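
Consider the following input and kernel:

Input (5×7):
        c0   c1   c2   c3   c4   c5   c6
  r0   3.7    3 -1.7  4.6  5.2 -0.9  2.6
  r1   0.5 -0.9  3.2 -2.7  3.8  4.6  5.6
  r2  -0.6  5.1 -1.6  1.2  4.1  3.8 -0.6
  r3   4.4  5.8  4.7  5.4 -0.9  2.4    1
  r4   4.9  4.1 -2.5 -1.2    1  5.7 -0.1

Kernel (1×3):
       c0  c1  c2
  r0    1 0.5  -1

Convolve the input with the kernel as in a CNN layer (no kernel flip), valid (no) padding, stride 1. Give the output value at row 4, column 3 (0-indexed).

The receptive field on the input at this output position is [-1.2 1 5.7]. Elementwise product with the kernel and sum: -1.2·1 + 1·0.5 + 5.7·-1.

-6.4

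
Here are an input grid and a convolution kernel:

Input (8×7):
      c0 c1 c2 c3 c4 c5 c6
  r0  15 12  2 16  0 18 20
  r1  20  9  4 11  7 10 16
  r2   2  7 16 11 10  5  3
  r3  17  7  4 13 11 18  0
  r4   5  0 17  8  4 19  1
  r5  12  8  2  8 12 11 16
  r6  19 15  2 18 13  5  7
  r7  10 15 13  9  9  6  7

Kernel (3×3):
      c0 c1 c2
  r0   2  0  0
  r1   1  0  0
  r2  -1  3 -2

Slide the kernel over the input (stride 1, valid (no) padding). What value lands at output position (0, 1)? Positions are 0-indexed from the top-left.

The receptive field on the input at this output position is [12 2 16 / 9 4 11 / 7 16 11]. Elementwise product with the kernel and sum: 12·2 + 9·1 + 7·-1 + 16·3 + 11·-2.

52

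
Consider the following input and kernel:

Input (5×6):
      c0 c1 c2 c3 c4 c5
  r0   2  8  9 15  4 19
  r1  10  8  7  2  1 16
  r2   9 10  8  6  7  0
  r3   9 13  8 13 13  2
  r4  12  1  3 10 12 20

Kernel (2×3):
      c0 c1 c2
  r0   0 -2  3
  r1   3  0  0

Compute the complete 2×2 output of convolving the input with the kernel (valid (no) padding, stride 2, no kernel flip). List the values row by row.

41 3
31 33

Output[0,0]: The receptive field on the input at this output position is [2 8 9 / 10 8 7]. Elementwise product with the kernel and sum: 8·-2 + 9·3 + 10·3.
Output[0,1]: The receptive field on the input at this output position is [9 15 4 / 7 2 1]. Elementwise product with the kernel and sum: 15·-2 + 4·3 + 7·3.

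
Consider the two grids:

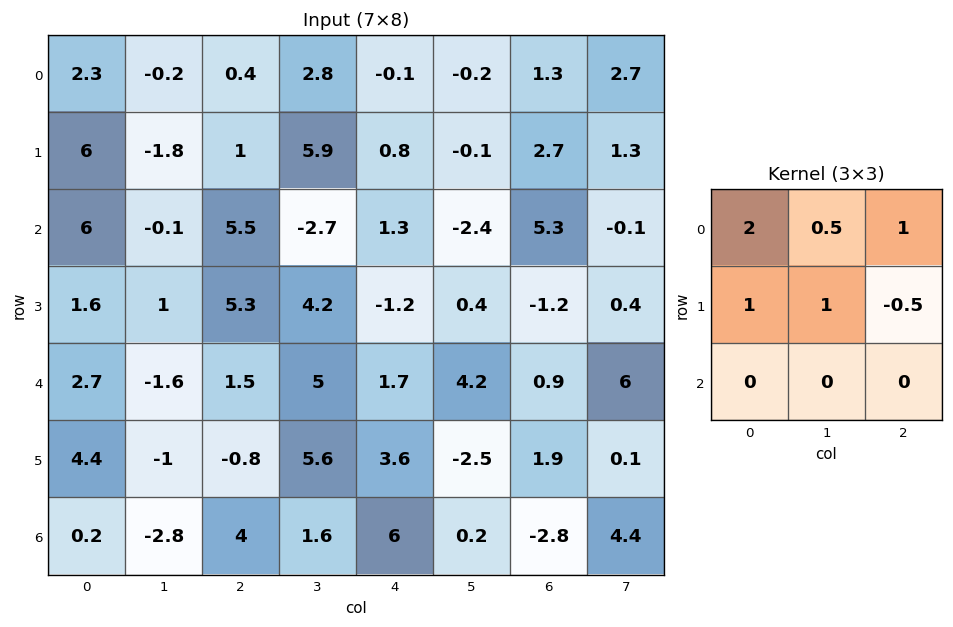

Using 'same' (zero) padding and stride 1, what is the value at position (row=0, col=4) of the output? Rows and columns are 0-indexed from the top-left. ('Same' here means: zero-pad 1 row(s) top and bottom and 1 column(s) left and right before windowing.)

The receptive field on the zero-padded input at this output position is [0 0 0 / 2.8 -0.1 -0.2 / 5.9 0.8 -0.1]. Elementwise product with the kernel and sum: 0·2 + 0·0.5 + 0·1 + 2.8·1 + -0.1·1 + -0.2·-0.5.

2.8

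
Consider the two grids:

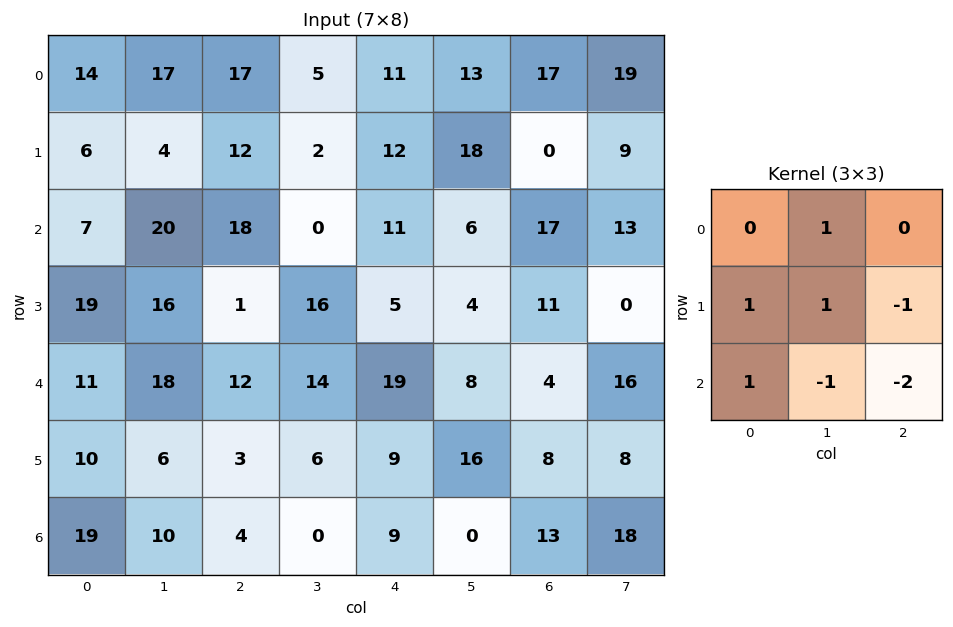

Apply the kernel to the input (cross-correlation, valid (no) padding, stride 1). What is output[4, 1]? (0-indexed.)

The receptive field on the input at this output position is [18 12 14 / 6 3 6 / 10 4 0]. Elementwise product with the kernel and sum: 12·1 + 6·1 + 3·1 + 6·-1 + 10·1 + 4·-1 + 0·-2.

21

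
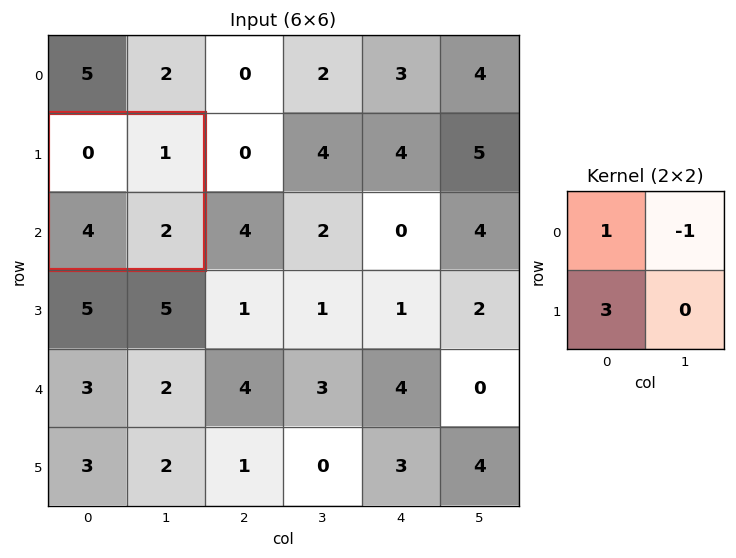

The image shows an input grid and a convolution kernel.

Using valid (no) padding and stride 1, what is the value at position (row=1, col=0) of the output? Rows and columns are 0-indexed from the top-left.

11

The receptive field on the input at this output position is [0 1 / 4 2]. Elementwise product with the kernel and sum: 0·1 + 1·-1 + 4·3.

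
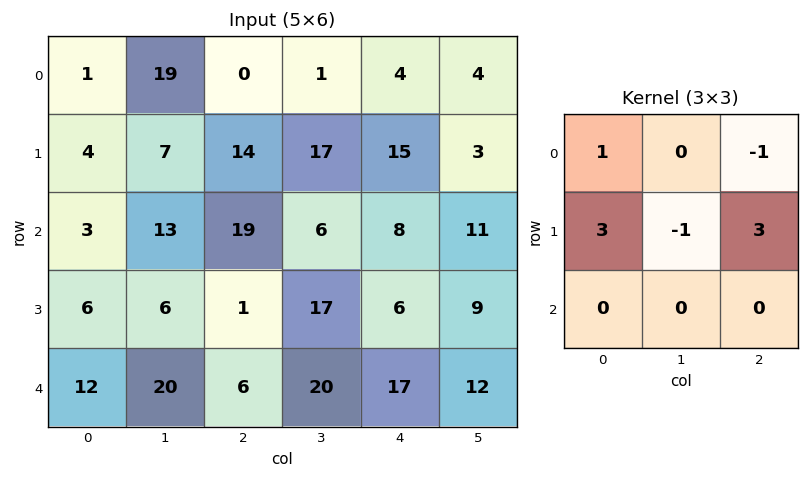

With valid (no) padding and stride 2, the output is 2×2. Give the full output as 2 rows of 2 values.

48 66
-1 15

Output[0,0]: The receptive field on the input at this output position is [1 19 0 / 4 7 14 / 3 13 19]. Elementwise product with the kernel and sum: 1·1 + 0·-1 + 4·3 + 7·-1 + 14·3.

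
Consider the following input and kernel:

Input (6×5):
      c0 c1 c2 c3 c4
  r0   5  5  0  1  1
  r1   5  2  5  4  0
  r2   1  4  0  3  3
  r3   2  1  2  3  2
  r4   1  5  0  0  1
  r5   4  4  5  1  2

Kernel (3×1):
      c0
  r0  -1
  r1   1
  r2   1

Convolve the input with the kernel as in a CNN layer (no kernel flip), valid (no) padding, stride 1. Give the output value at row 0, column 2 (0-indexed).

5

The receptive field on the input at this output position is [0 / 5 / 0]. Elementwise product with the kernel and sum: 0·-1 + 5·1 + 0·1.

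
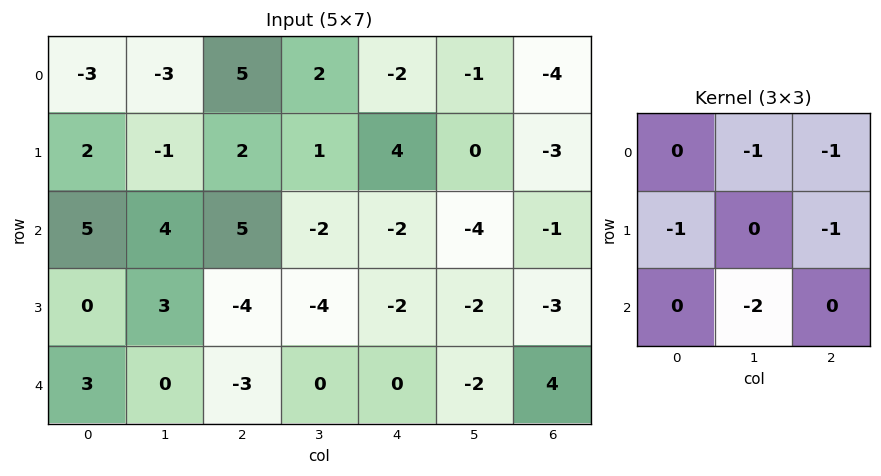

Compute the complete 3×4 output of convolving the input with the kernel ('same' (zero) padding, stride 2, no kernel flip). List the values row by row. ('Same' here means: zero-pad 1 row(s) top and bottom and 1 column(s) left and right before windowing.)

Output[0,0]: The receptive field on the zero-padded input at this output position is [0 0 0 / 0 -3 -3 / 0 2 -1]. Elementwise product with the kernel and sum: 0·-1 + 0·-1 + 0·-1 + -3·-1 + 2·-2.

-1 -3 -9 7
-5 3 6 13
-3 8 6 5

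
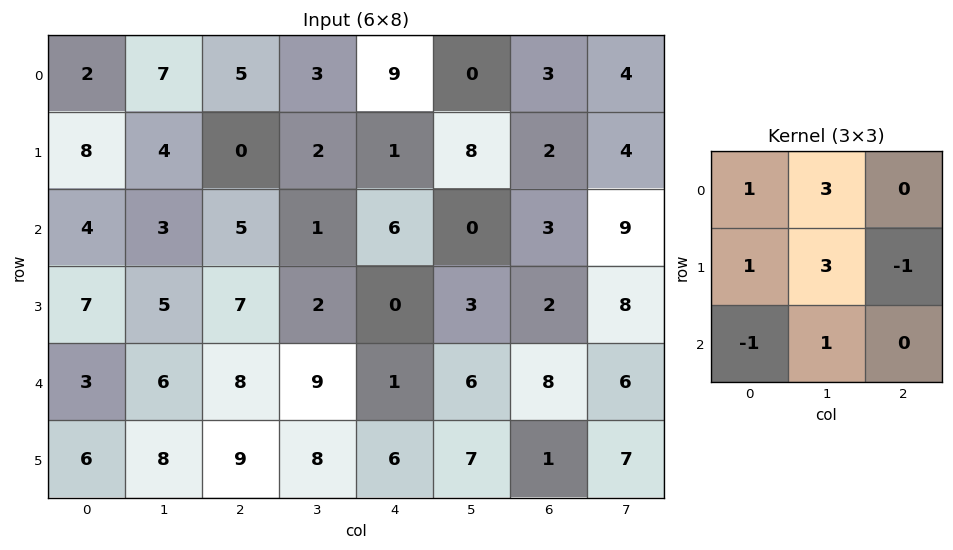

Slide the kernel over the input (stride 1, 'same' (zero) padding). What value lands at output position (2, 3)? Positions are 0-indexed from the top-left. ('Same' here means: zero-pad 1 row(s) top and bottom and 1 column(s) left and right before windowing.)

The receptive field on the zero-padded input at this output position is [0 2 1 / 5 1 6 / 7 2 0]. Elementwise product with the kernel and sum: 0·1 + 2·3 + 5·1 + 1·3 + 6·-1 + 7·-1 + 2·1.

3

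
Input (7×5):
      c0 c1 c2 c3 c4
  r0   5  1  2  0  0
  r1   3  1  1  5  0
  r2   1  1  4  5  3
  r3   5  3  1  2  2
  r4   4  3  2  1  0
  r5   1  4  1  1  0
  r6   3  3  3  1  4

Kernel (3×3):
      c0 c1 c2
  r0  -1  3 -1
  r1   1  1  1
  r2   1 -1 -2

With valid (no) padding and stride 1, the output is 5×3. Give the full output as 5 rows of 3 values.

Output[0,0]: The receptive field on the input at this output position is [5 1 2 / 3 1 1 / 1 1 4]. Elementwise product with the kernel and sum: 5·-1 + 1·3 + 2·-1 + 3·1 + 1·1 + 1·1 + 1·1 + 1·-1 + 4·-2.
Output[0,1]: The receptive field on the input at this output position is [1 2 0 / 1 1 5 / 1 4 5]. Elementwise product with the kernel and sum: 1·-1 + 2·3 + 0·-1 + 1·1 + 1·1 + 5·1 + 1·1 + 4·-1 + 5·-2.

-7 -1 -3
5 5 21
4 11 14
7 5 6
3 6 -3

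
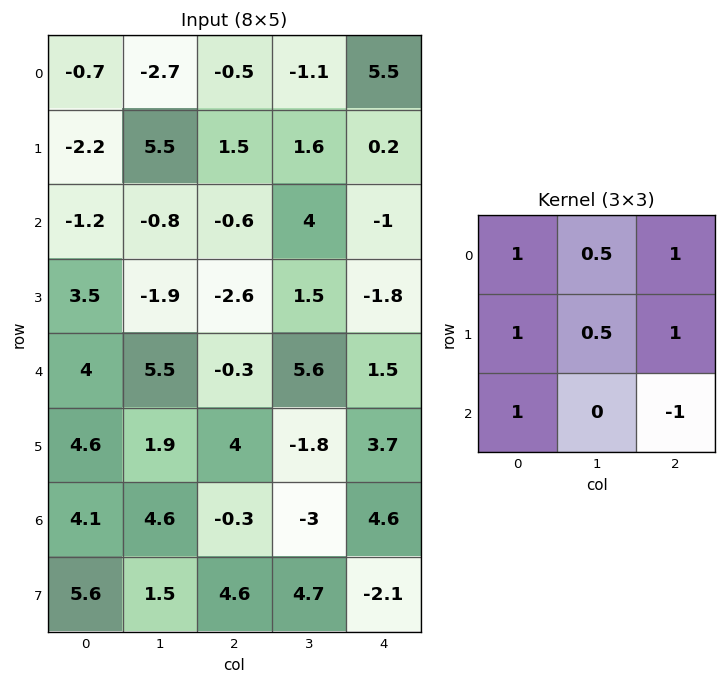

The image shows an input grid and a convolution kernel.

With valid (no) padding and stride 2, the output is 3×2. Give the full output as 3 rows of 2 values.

-1.1 7.35
2.05 -5.05
20.4 5.9

Output[0,0]: The receptive field on the input at this output position is [-0.7 -2.7 -0.5 / -2.2 5.5 1.5 / -1.2 -0.8 -0.6]. Elementwise product with the kernel and sum: -0.7·1 + -2.7·0.5 + -0.5·1 + -2.2·1 + 5.5·0.5 + 1.5·1 + -1.2·1 + -0.6·-1.
Output[0,1]: The receptive field on the input at this output position is [-0.5 -1.1 5.5 / 1.5 1.6 0.2 / -0.6 4 -1]. Elementwise product with the kernel and sum: -0.5·1 + -1.1·0.5 + 5.5·1 + 1.5·1 + 1.6·0.5 + 0.2·1 + -0.6·1 + -1·-1.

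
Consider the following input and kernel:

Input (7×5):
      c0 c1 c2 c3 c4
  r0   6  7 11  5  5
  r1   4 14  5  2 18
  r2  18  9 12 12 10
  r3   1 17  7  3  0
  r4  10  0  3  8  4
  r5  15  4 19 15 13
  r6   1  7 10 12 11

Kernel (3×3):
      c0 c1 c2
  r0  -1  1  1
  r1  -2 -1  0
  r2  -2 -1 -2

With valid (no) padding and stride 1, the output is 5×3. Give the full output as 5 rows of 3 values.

-79 -78 -69
-63 -84 -38
-42 -45 -29
-69 -67 -97
-70 -64 -98

Output[0,0]: The receptive field on the input at this output position is [6 7 11 / 4 14 5 / 18 9 12]. Elementwise product with the kernel and sum: 6·-1 + 7·1 + 11·1 + 4·-2 + 14·-1 + 18·-2 + 9·-1 + 12·-2.
Output[0,1]: The receptive field on the input at this output position is [7 11 5 / 14 5 2 / 9 12 12]. Elementwise product with the kernel and sum: 7·-1 + 11·1 + 5·1 + 14·-2 + 5·-1 + 9·-2 + 12·-1 + 12·-2.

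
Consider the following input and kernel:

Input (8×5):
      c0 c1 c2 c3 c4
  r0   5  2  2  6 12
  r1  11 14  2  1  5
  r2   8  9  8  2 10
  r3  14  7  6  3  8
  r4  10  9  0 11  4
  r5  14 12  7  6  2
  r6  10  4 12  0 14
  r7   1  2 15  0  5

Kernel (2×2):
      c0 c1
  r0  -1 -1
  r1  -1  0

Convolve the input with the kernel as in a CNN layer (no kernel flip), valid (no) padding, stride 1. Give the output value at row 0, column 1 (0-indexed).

-18

The receptive field on the input at this output position is [2 2 / 14 2]. Elementwise product with the kernel and sum: 2·-1 + 2·-1 + 14·-1.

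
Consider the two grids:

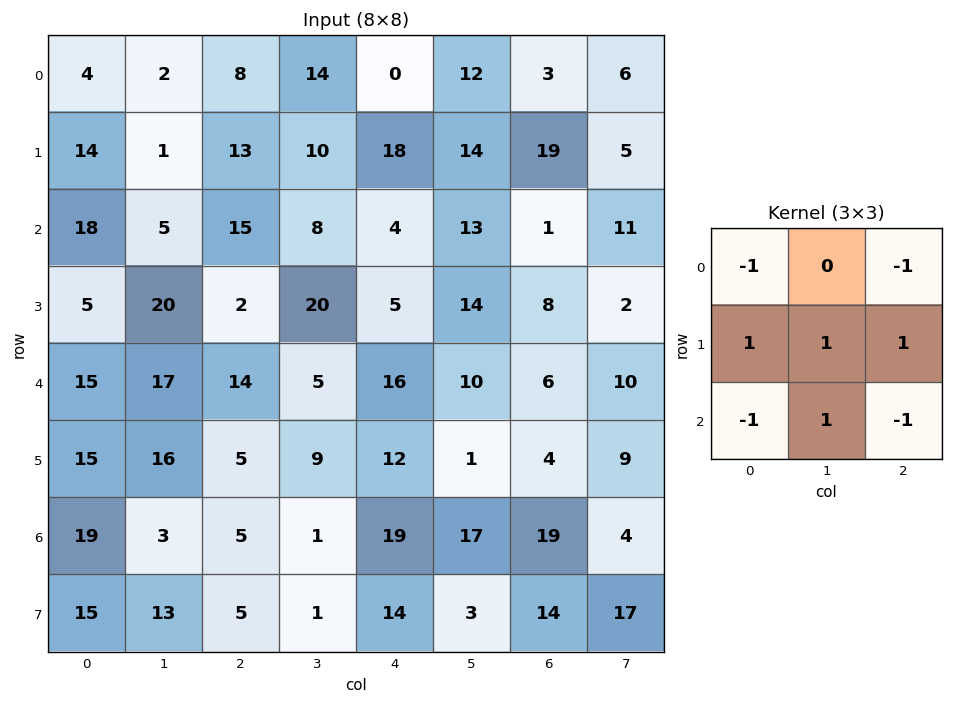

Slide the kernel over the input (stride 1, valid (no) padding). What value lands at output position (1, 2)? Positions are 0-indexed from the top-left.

9

The receptive field on the input at this output position is [13 10 18 / 15 8 4 / 2 20 5]. Elementwise product with the kernel and sum: 13·-1 + 18·-1 + 15·1 + 8·1 + 4·1 + 2·-1 + 20·1 + 5·-1.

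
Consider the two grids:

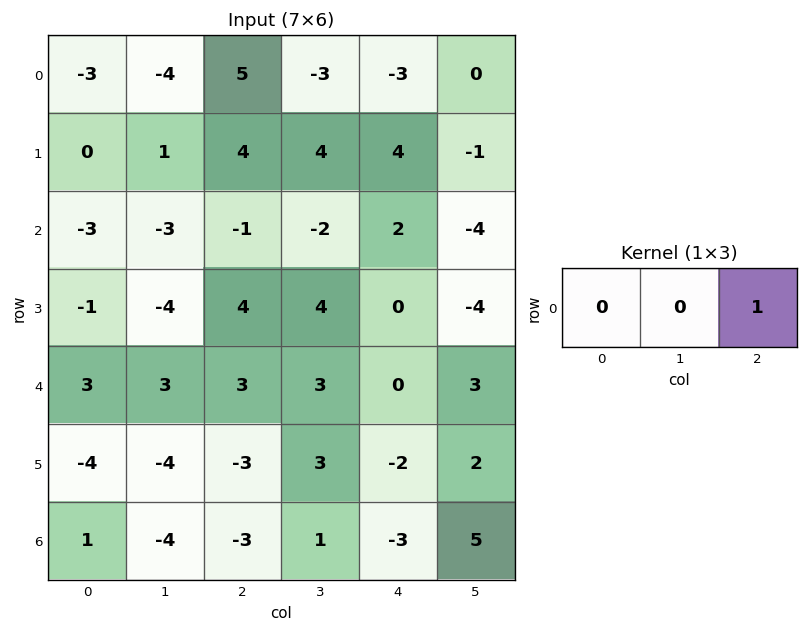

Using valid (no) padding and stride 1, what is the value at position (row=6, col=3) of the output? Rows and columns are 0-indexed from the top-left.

5

The receptive field on the input at this output position is [1 -3 5]. Elementwise product with the kernel and sum: 5·1.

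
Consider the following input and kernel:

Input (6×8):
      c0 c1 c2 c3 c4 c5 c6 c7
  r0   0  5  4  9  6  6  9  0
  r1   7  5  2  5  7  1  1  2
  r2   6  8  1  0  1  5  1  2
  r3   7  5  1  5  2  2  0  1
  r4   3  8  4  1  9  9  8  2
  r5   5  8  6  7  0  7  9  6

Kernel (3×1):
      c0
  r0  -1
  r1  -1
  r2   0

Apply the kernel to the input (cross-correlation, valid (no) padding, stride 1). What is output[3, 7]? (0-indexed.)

-3

The receptive field on the input at this output position is [1 / 2 / 6]. Elementwise product with the kernel and sum: 1·-1 + 2·-1.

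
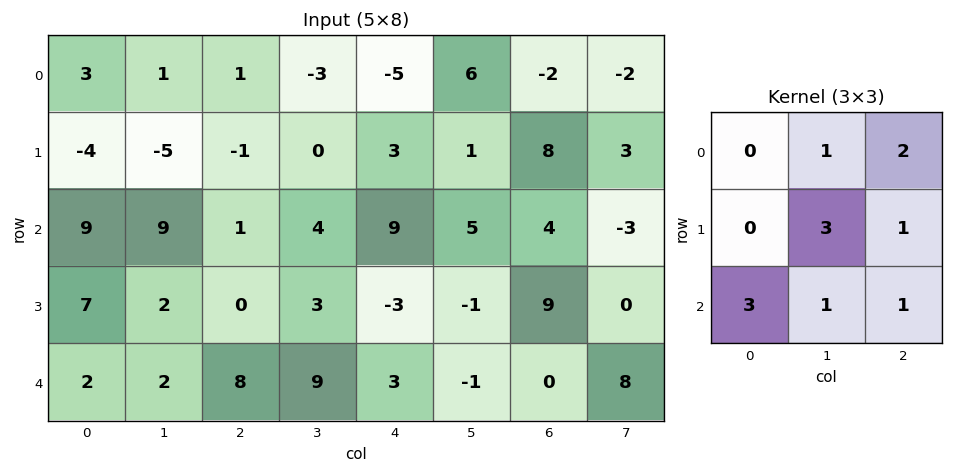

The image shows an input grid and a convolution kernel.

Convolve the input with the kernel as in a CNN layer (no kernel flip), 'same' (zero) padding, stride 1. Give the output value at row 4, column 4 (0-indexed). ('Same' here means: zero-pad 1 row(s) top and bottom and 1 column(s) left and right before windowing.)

The receptive field on the zero-padded input at this output position is [3 -3 -1 / 9 3 -1 / 0 0 0]. Elementwise product with the kernel and sum: -3·1 + -1·2 + 3·3 + -1·1 + 0·3 + 0·1 + 0·1.

3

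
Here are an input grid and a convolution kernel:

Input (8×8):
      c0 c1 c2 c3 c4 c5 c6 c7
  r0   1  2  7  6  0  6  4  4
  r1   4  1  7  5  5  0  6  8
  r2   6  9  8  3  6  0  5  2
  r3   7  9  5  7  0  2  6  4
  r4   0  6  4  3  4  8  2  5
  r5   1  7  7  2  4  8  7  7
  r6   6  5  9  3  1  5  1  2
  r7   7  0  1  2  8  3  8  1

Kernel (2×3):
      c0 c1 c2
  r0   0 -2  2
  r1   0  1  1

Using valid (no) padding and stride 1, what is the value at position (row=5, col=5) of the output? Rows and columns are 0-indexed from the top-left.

3

The receptive field on the input at this output position is [8 7 7 / 5 1 2]. Elementwise product with the kernel and sum: 7·-2 + 7·2 + 1·1 + 2·1.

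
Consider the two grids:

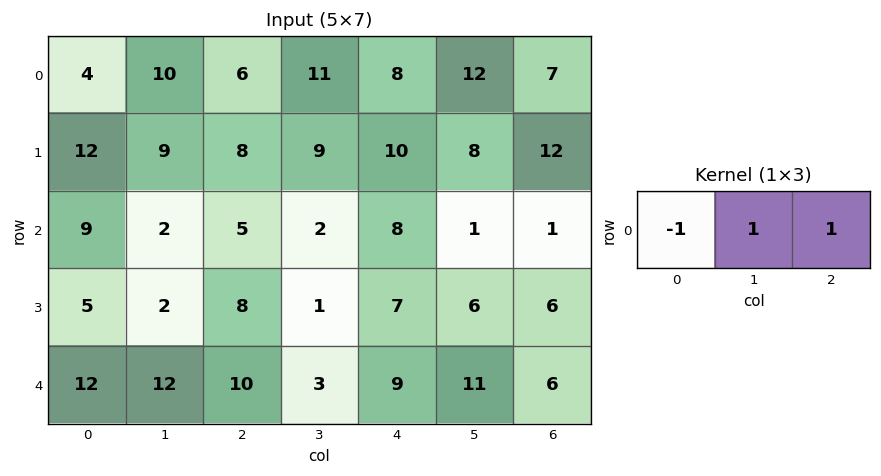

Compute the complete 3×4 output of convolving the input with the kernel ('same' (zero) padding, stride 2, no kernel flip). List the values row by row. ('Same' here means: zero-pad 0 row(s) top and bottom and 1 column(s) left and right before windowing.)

14 7 9 -5
11 5 7 0
24 1 17 -5

Output[0,0]: The receptive field on the zero-padded input at this output position is [0 4 10]. Elementwise product with the kernel and sum: 0·-1 + 4·1 + 10·1.
Output[0,1]: The receptive field on the zero-padded input at this output position is [10 6 11]. Elementwise product with the kernel and sum: 10·-1 + 6·1 + 11·1.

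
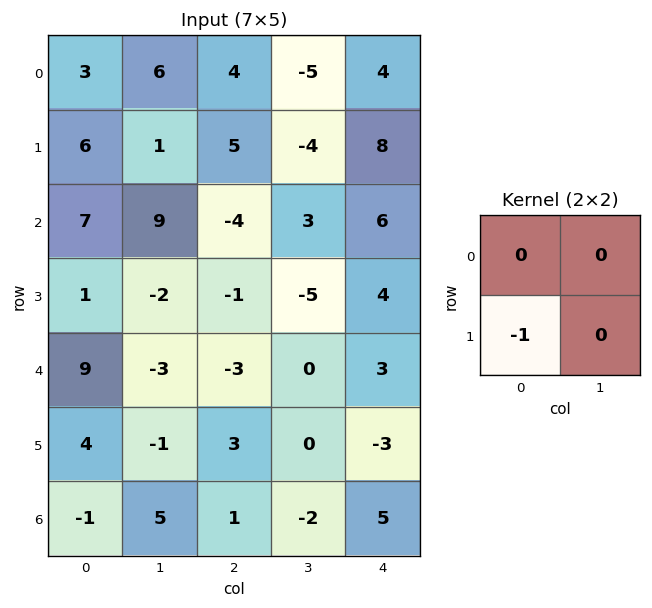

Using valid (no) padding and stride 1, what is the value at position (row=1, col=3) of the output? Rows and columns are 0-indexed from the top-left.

-3

The receptive field on the input at this output position is [-4 8 / 3 6]. Elementwise product with the kernel and sum: 3·-1.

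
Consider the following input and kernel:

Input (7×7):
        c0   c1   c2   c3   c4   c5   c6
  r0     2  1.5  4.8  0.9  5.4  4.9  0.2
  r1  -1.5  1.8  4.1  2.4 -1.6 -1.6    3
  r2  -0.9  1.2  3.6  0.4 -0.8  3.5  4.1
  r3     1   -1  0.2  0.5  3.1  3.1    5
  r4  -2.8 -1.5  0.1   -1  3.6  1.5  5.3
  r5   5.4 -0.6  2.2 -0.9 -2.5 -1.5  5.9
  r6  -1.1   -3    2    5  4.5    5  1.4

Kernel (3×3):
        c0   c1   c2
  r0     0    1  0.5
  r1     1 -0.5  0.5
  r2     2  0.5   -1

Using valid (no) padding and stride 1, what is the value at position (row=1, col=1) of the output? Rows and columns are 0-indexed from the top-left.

The receptive field on the input at this output position is [1.8 4.1 2.4 / 1.2 3.6 0.4 / -1 0.2 0.5]. Elementwise product with the kernel and sum: 4.1·1 + 2.4·0.5 + 1.2·1 + 3.6·-0.5 + 0.4·0.5 + -1·2 + 0.2·0.5 + 0.5·-1.

2.5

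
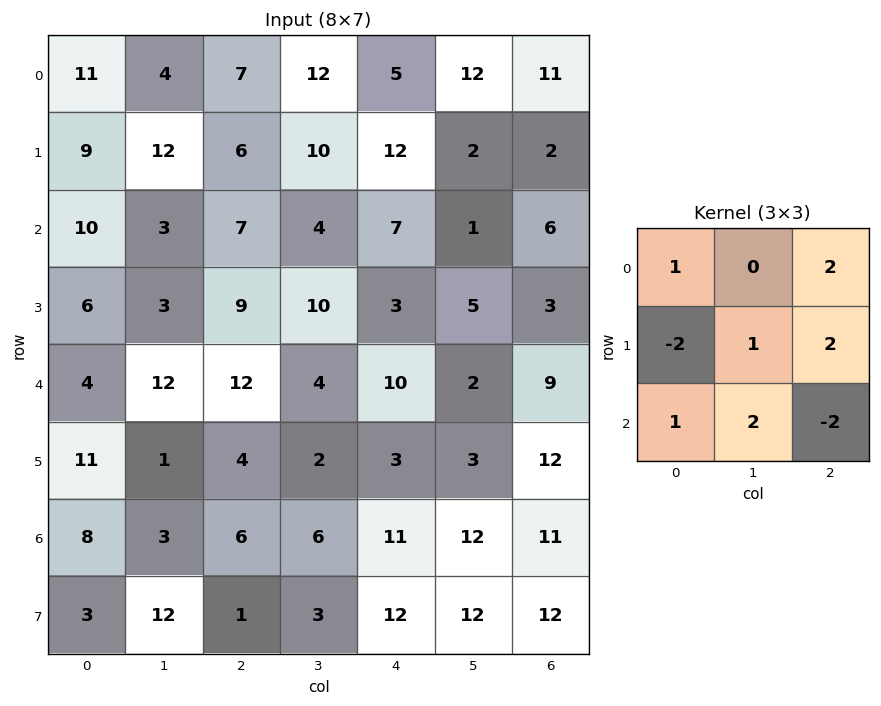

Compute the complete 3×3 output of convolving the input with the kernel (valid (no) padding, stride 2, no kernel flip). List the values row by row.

33 40 6
37 19 20
17 28 62

Output[0,0]: The receptive field on the input at this output position is [11 4 7 / 9 12 6 / 10 3 7]. Elementwise product with the kernel and sum: 11·1 + 7·2 + 9·-2 + 12·1 + 6·2 + 10·1 + 3·2 + 7·-2.
Output[0,1]: The receptive field on the input at this output position is [7 12 5 / 6 10 12 / 7 4 7]. Elementwise product with the kernel and sum: 7·1 + 5·2 + 6·-2 + 10·1 + 12·2 + 7·1 + 4·2 + 7·-2.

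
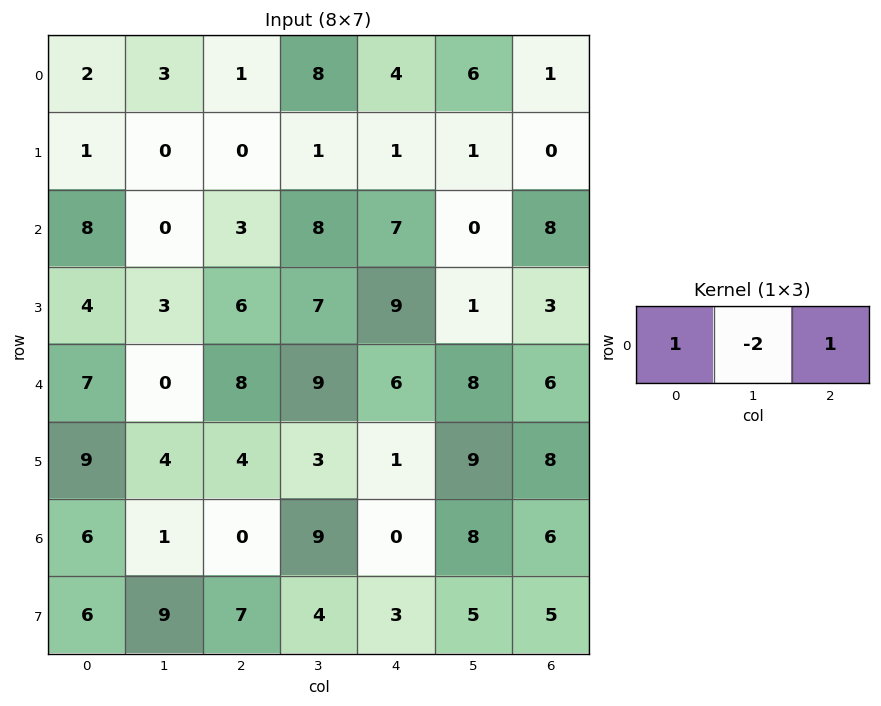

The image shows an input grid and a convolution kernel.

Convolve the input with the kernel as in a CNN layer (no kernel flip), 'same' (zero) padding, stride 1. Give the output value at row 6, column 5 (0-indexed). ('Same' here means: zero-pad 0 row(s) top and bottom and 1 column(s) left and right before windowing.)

The receptive field on the zero-padded input at this output position is [0 8 6]. Elementwise product with the kernel and sum: 0·1 + 8·-2 + 6·1.

-10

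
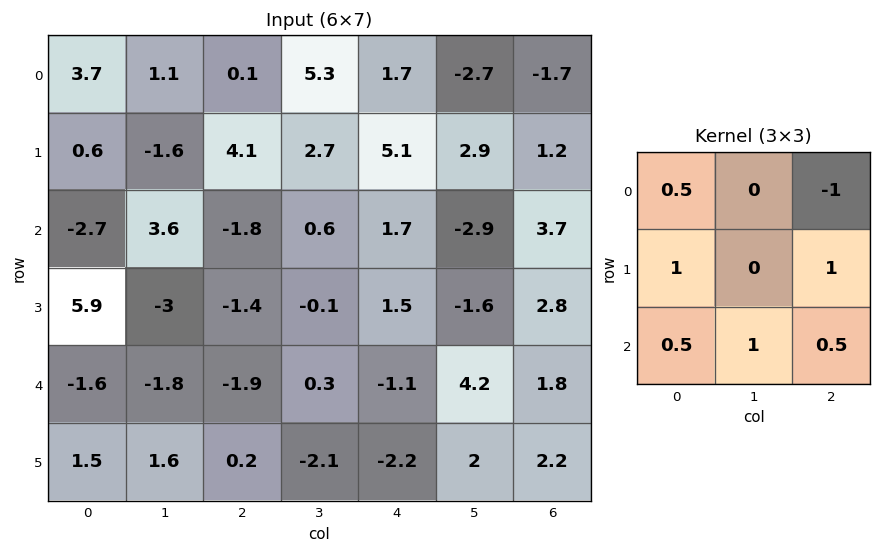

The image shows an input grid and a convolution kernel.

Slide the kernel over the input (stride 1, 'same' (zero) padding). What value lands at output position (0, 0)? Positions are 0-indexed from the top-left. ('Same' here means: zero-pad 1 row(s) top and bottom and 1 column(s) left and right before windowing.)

The receptive field on the zero-padded input at this output position is [0 0 0 / 0 3.7 1.1 / 0 0.6 -1.6]. Elementwise product with the kernel and sum: 0·0.5 + 0·-1 + 0·1 + 1.1·1 + 0·0.5 + 0.6·1 + -1.6·0.5.

0.9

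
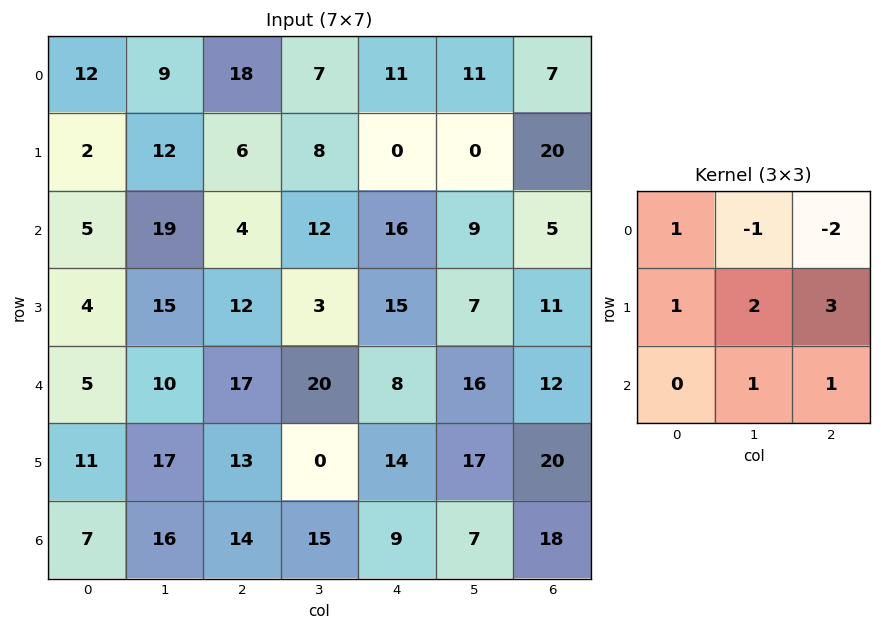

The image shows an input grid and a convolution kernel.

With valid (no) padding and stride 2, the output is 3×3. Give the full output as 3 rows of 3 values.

34 39 60
75 51 87
75 60 101

Output[0,0]: The receptive field on the input at this output position is [12 9 18 / 2 12 6 / 5 19 4]. Elementwise product with the kernel and sum: 12·1 + 9·-1 + 18·-2 + 2·1 + 12·2 + 6·3 + 19·1 + 4·1.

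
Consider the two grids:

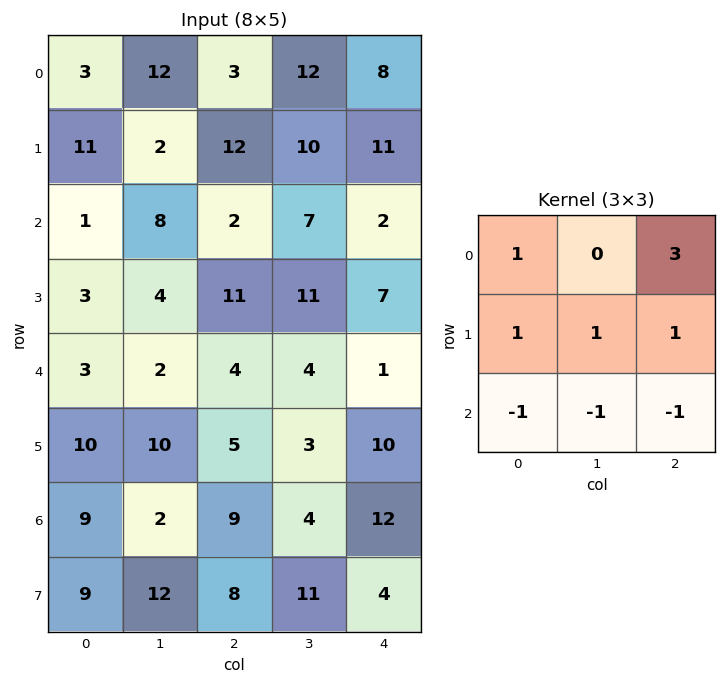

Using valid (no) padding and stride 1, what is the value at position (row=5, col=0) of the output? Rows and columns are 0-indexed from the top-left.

The receptive field on the input at this output position is [10 10 5 / 9 2 9 / 9 12 8]. Elementwise product with the kernel and sum: 10·1 + 5·3 + 9·1 + 2·1 + 9·1 + 9·-1 + 12·-1 + 8·-1.

16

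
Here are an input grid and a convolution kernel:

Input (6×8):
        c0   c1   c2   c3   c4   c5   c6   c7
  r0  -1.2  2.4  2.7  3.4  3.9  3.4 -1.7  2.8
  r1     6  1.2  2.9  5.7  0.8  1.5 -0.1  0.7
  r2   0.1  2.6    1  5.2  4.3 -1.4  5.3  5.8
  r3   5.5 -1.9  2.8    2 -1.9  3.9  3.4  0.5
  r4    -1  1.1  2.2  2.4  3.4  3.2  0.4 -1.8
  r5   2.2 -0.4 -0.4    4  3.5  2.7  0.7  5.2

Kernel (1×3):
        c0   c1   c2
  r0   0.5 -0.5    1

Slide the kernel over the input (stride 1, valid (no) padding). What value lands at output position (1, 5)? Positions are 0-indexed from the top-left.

The receptive field on the input at this output position is [1.5 -0.1 0.7]. Elementwise product with the kernel and sum: 1.5·0.5 + -0.1·-0.5 + 0.7·1.

1.5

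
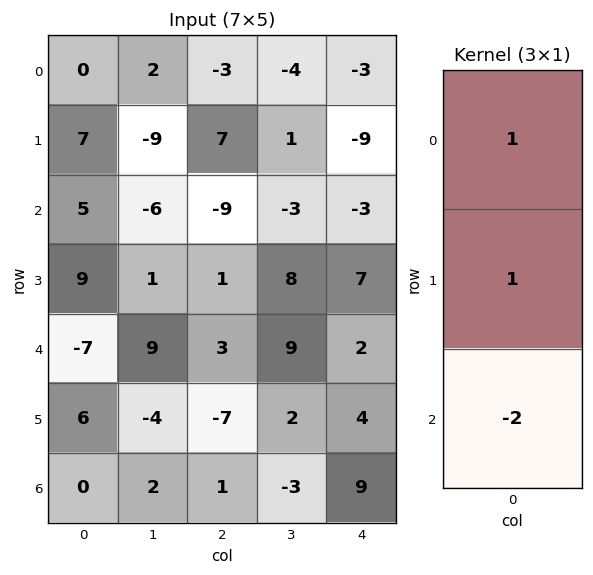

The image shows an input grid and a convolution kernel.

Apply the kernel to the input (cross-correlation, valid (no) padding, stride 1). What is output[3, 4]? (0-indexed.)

1

The receptive field on the input at this output position is [7 / 2 / 4]. Elementwise product with the kernel and sum: 7·1 + 2·1 + 4·-2.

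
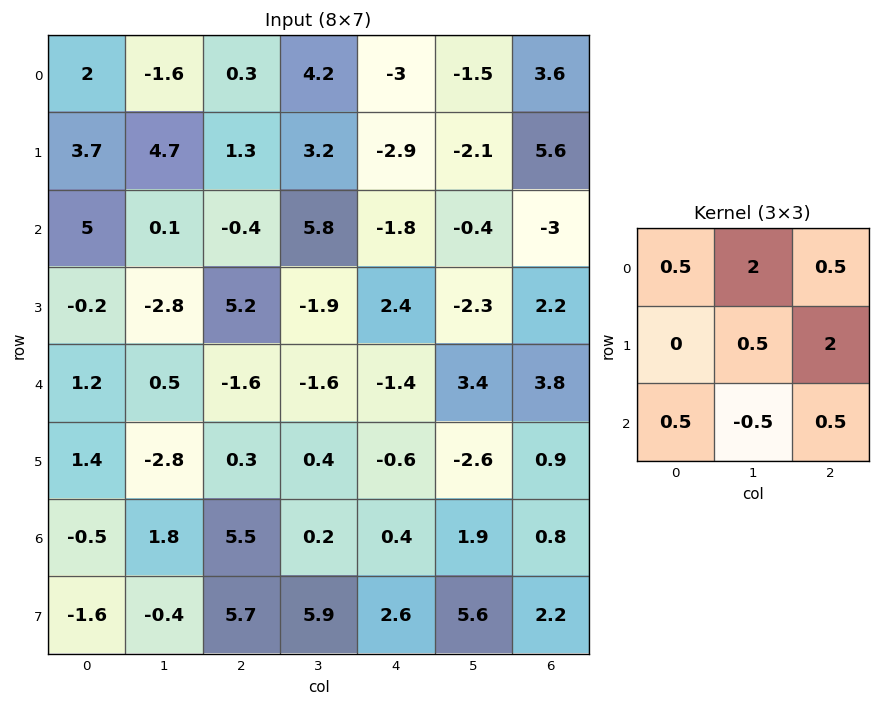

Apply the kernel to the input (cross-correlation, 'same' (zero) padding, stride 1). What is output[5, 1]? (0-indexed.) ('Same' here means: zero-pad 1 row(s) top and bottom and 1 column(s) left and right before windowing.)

The receptive field on the zero-padded input at this output position is [1.2 0.5 -1.6 / 1.4 -2.8 0.3 / -0.5 1.8 5.5]. Elementwise product with the kernel and sum: 1.2·0.5 + 0.5·2 + -1.6·0.5 + -2.8·0.5 + 0.3·2 + -0.5·0.5 + 1.8·-0.5 + 5.5·0.5.

1.6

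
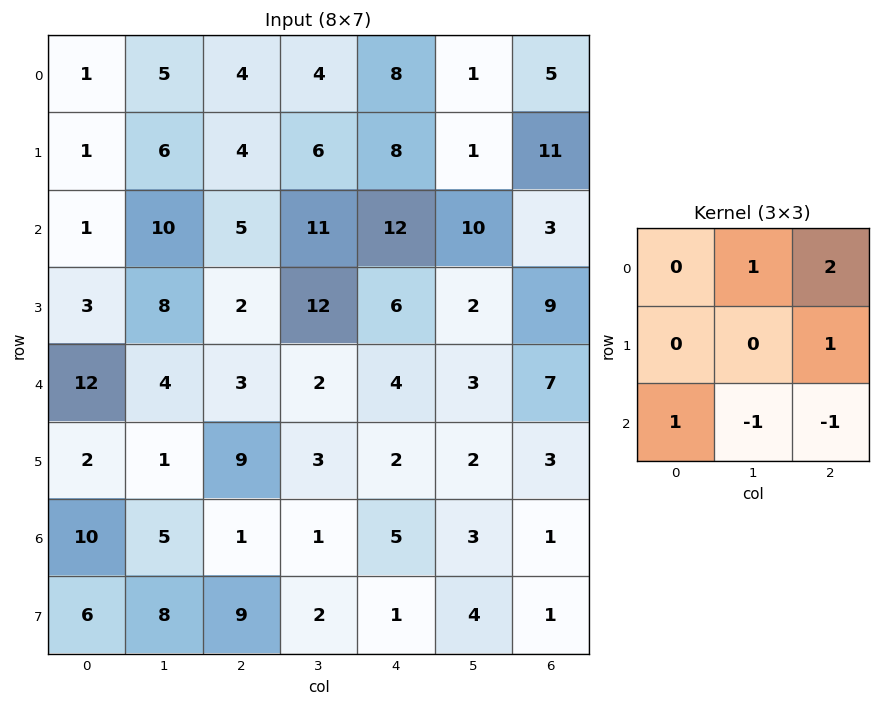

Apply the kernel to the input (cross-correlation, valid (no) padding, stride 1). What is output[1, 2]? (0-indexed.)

18

The receptive field on the input at this output position is [4 6 8 / 5 11 12 / 2 12 6]. Elementwise product with the kernel and sum: 6·1 + 8·2 + 12·1 + 2·1 + 12·-1 + 6·-1.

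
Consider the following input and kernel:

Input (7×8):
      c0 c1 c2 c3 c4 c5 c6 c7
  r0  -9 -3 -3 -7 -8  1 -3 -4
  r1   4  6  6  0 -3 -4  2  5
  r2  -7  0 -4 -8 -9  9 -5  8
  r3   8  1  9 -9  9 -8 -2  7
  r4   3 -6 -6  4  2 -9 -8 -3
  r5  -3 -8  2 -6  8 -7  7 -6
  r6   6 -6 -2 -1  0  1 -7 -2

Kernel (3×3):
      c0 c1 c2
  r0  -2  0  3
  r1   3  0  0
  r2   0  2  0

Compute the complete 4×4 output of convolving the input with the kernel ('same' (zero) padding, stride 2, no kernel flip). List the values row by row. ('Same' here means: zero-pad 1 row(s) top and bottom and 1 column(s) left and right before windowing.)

8 3 -27 7
34 6 -18 46
-3 -43 22 24
-24 -20 -12 -1

Output[0,0]: The receptive field on the zero-padded input at this output position is [0 0 0 / 0 -9 -3 / 0 4 6]. Elementwise product with the kernel and sum: 0·-2 + 0·3 + 0·3 + 4·2.
Output[0,1]: The receptive field on the zero-padded input at this output position is [0 0 0 / -3 -3 -7 / 6 6 0]. Elementwise product with the kernel and sum: 0·-2 + 0·3 + -3·3 + 6·2.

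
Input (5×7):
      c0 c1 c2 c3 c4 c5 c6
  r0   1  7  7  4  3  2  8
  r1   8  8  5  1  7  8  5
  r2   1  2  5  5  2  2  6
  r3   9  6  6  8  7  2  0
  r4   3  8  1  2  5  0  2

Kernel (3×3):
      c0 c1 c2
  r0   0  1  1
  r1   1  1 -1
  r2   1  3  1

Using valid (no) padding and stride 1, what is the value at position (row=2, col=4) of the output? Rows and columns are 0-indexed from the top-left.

24

The receptive field on the input at this output position is [2 2 6 / 7 2 0 / 5 0 2]. Elementwise product with the kernel and sum: 2·1 + 6·1 + 7·1 + 2·1 + 0·-1 + 5·1 + 0·3 + 2·1.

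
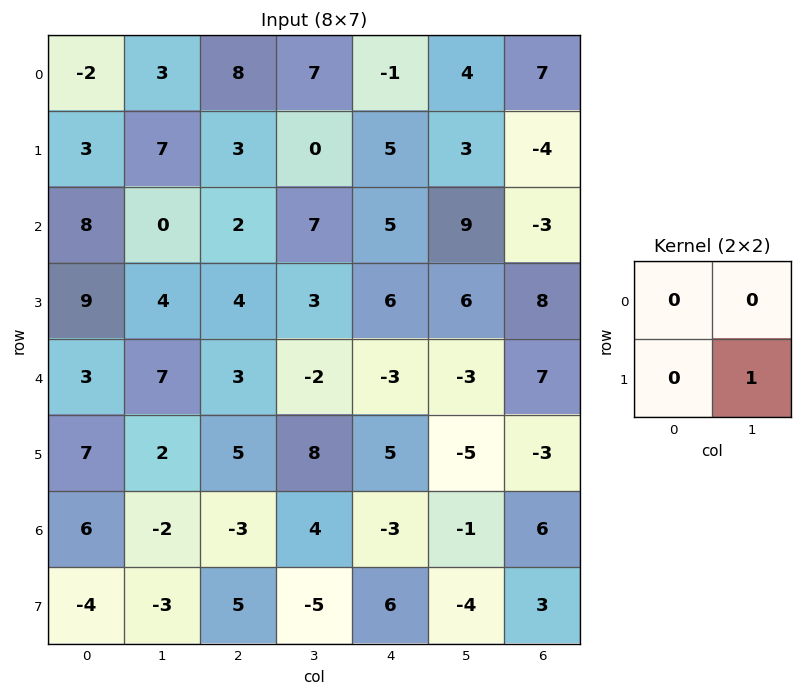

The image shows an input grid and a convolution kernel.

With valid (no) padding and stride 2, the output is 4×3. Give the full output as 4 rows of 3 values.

7 0 3
4 3 6
2 8 -5
-3 -5 -4

Output[0,0]: The receptive field on the input at this output position is [-2 3 / 3 7]. Elementwise product with the kernel and sum: 7·1.
Output[0,1]: The receptive field on the input at this output position is [8 7 / 3 0]. Elementwise product with the kernel and sum: 0·1.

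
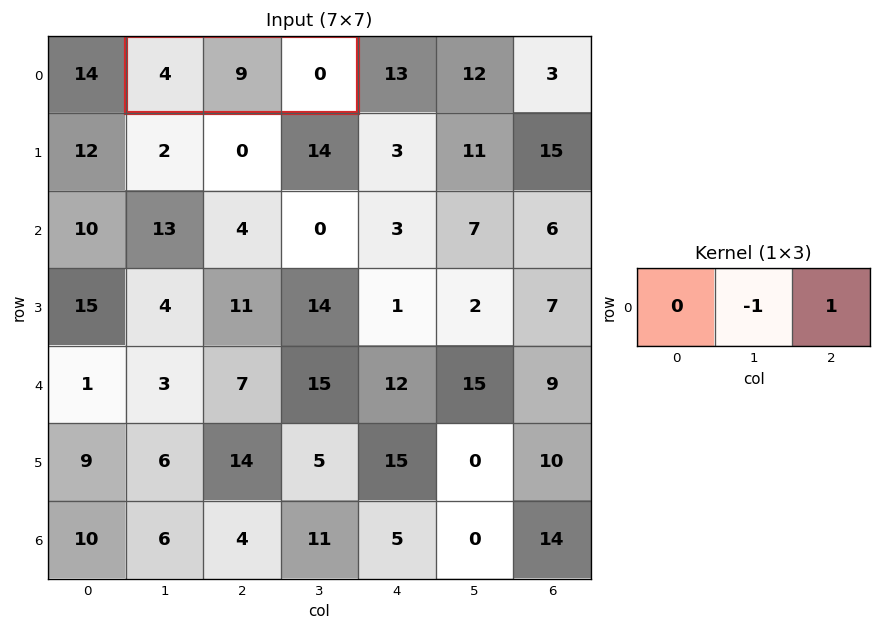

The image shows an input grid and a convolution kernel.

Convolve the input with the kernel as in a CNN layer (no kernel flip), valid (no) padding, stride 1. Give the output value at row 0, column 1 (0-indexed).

The receptive field on the input at this output position is [4 9 0]. Elementwise product with the kernel and sum: 9·-1 + 0·1.

-9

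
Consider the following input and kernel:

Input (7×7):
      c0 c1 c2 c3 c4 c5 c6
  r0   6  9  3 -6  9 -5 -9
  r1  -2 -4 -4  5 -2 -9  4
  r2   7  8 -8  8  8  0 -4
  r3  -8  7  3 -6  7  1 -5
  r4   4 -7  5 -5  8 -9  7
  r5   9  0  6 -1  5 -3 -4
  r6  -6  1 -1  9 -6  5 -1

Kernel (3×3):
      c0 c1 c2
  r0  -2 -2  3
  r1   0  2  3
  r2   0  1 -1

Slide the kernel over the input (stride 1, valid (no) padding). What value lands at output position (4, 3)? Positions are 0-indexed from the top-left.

The receptive field on the input at this output position is [-5 8 -9 / -1 5 -3 / 9 -6 5]. Elementwise product with the kernel and sum: -5·-2 + 8·-2 + -9·3 + 5·2 + -3·3 + -6·1 + 5·-1.

-43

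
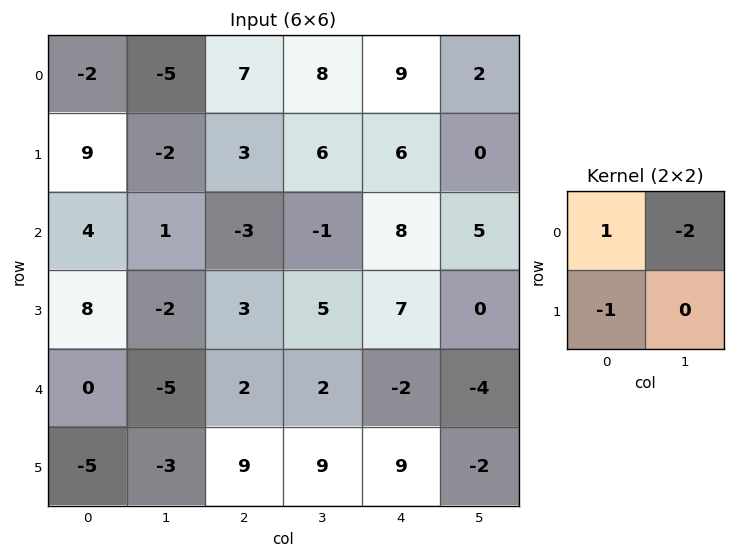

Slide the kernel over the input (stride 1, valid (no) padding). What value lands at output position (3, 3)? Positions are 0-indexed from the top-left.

-11

The receptive field on the input at this output position is [5 7 / 2 -2]. Elementwise product with the kernel and sum: 5·1 + 7·-2 + 2·-1.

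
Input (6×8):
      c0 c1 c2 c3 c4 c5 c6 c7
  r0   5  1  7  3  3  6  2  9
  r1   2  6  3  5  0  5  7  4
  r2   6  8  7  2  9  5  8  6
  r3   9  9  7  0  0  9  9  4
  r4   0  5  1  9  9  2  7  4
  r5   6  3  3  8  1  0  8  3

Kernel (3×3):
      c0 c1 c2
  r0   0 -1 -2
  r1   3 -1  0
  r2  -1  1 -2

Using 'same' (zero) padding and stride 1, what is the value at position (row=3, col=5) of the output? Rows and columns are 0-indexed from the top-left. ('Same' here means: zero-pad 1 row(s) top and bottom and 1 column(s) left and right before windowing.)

The receptive field on the zero-padded input at this output position is [9 5 8 / 0 9 9 / 9 2 7]. Elementwise product with the kernel and sum: 5·-1 + 8·-2 + 0·3 + 9·-1 + 9·-1 + 2·1 + 7·-2.

-51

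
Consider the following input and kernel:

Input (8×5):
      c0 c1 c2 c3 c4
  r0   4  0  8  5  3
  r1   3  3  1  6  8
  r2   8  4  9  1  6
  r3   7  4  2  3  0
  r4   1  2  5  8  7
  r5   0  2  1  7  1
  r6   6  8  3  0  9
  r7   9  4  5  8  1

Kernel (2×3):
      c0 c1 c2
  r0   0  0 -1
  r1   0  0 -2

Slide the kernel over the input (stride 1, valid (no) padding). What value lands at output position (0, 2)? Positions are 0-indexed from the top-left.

The receptive field on the input at this output position is [8 5 3 / 1 6 8]. Elementwise product with the kernel and sum: 3·-1 + 8·-2.

-19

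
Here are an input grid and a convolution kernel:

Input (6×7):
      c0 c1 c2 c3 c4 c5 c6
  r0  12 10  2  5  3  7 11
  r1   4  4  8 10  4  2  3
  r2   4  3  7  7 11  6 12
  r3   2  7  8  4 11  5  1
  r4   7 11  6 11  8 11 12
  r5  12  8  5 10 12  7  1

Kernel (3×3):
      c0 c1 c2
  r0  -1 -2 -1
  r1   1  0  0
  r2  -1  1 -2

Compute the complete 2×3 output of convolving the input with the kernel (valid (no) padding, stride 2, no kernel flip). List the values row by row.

Output[0,0]: The receptive field on the input at this output position is [12 10 2 / 4 4 8 / 4 3 7]. Elementwise product with the kernel and sum: 12·-1 + 10·-2 + 2·-1 + 4·1 + 4·-1 + 3·1 + 7·-2.
Output[0,1]: The receptive field on the input at this output position is [2 5 3 / 8 10 4 / 7 7 11]. Elementwise product with the kernel and sum: 2·-1 + 5·-2 + 3·-1 + 8·1 + 7·-1 + 7·1 + 11·-2.

-45 -29 -53
-23 -35 -45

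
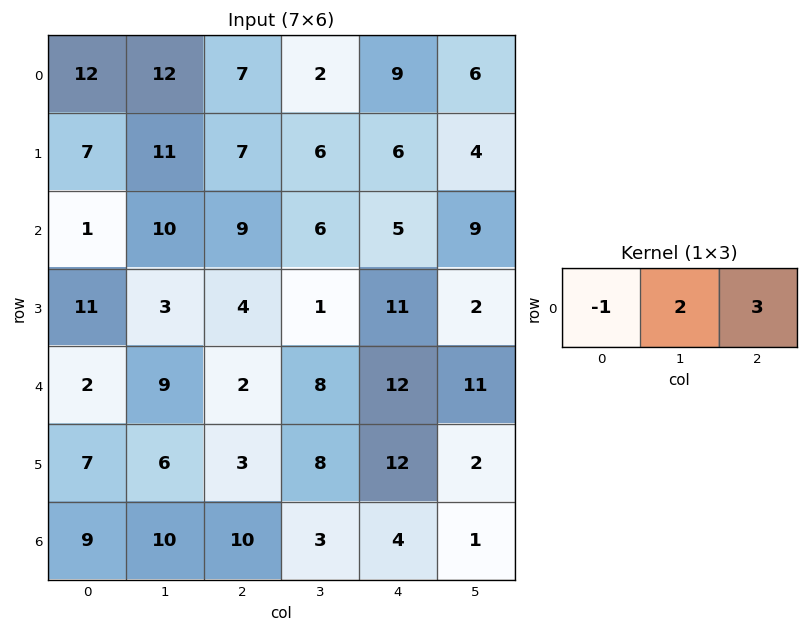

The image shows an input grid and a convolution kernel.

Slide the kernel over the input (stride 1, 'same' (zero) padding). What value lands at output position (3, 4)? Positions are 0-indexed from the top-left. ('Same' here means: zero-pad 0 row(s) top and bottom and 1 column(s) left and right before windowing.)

The receptive field on the zero-padded input at this output position is [1 11 2]. Elementwise product with the kernel and sum: 1·-1 + 11·2 + 2·3.

27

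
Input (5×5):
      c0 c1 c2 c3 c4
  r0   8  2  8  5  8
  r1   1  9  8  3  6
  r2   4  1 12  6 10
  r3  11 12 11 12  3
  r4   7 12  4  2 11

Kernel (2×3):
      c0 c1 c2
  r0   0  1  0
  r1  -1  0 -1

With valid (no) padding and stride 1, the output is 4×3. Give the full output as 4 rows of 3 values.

Output[0,0]: The receptive field on the input at this output position is [8 2 8 / 1 9 8]. Elementwise product with the kernel and sum: 2·1 + 1·-1 + 8·-1.

-7 -4 -9
-7 1 -19
-21 -12 -8
1 -3 -3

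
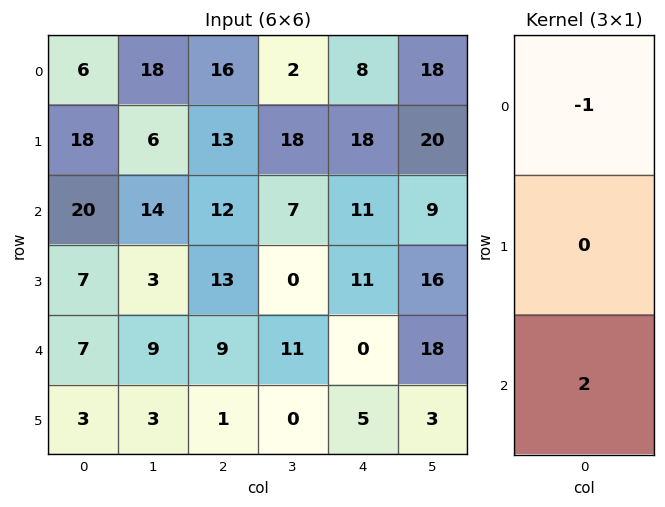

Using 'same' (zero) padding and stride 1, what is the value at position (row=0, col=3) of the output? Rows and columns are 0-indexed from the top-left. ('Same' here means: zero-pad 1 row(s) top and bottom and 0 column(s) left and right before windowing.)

36

The receptive field on the zero-padded input at this output position is [0 / 2 / 18]. Elementwise product with the kernel and sum: 0·-1 + 18·2.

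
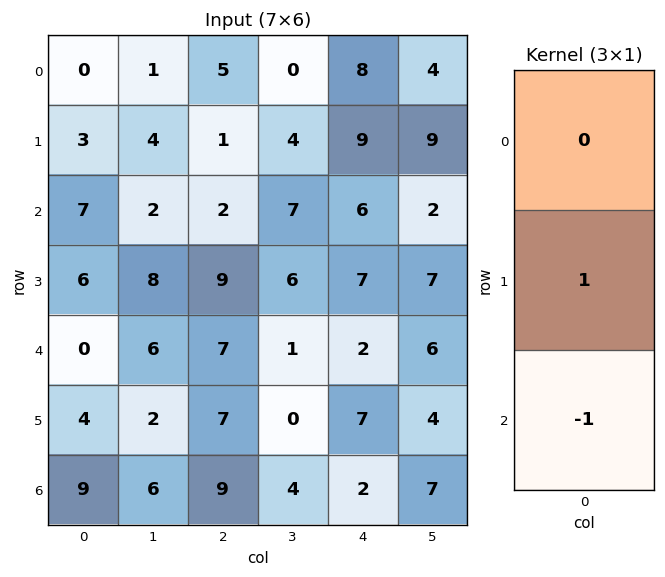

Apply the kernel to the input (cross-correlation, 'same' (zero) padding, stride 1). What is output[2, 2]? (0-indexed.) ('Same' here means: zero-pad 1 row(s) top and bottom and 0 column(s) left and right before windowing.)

-7

The receptive field on the zero-padded input at this output position is [1 / 2 / 9]. Elementwise product with the kernel and sum: 2·1 + 9·-1.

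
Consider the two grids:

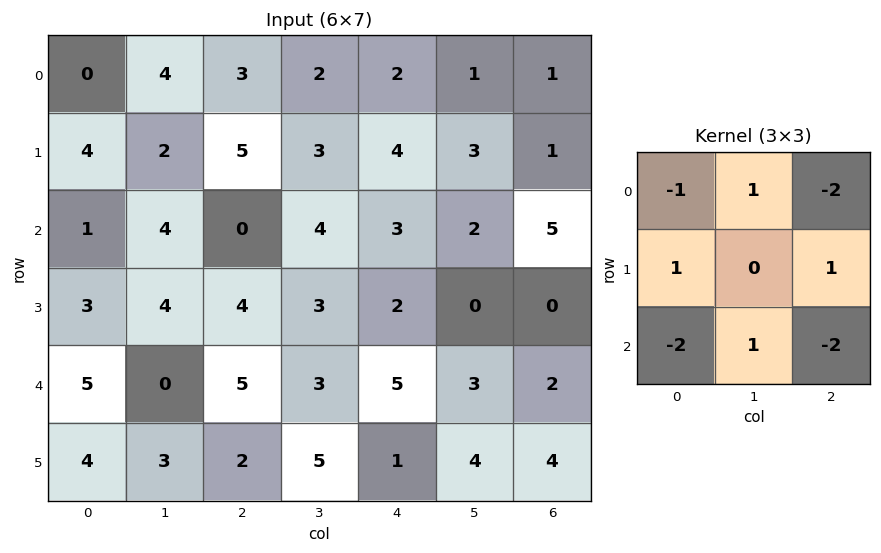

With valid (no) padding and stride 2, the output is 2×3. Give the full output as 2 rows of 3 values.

Output[0,0]: The receptive field on the input at this output position is [0 4 3 / 4 2 5 / 1 4 0]. Elementwise product with the kernel and sum: 0·-1 + 4·1 + 3·-2 + 4·1 + 5·1 + 1·-2 + 4·1 + 0·-2.
Output[0,1]: The receptive field on the input at this output position is [3 2 2 / 5 3 4 / 0 4 3]. Elementwise product with the kernel and sum: 3·-1 + 2·1 + 2·-2 + 5·1 + 4·1 + 0·-2 + 4·1 + 3·-2.

9 2 -12
-10 -13 -20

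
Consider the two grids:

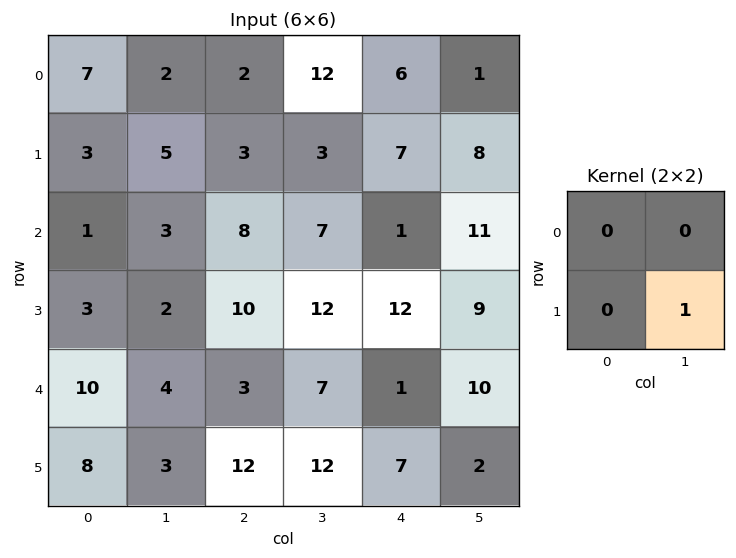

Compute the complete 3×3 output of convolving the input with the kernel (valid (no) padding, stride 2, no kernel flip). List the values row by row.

5 3 8
2 12 9
3 12 2

Output[0,0]: The receptive field on the input at this output position is [7 2 / 3 5]. Elementwise product with the kernel and sum: 5·1.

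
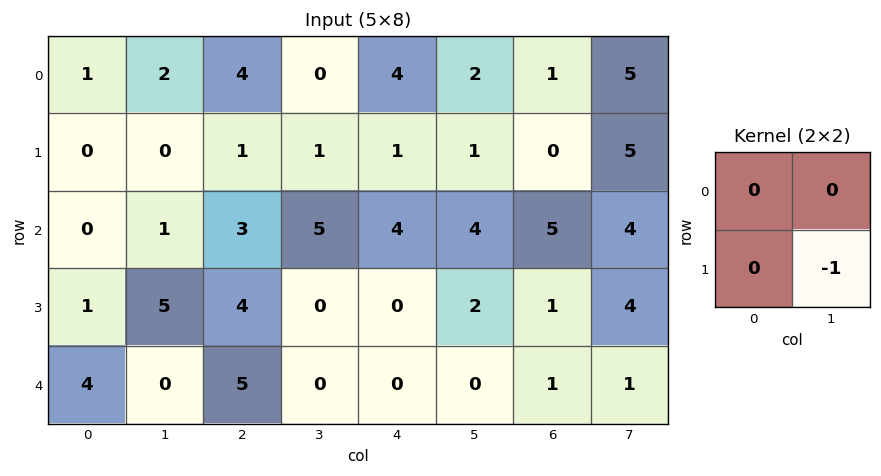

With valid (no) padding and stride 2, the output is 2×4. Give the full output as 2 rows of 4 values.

0 -1 -1 -5
-5 0 -2 -4

Output[0,0]: The receptive field on the input at this output position is [1 2 / 0 0]. Elementwise product with the kernel and sum: 0·-1.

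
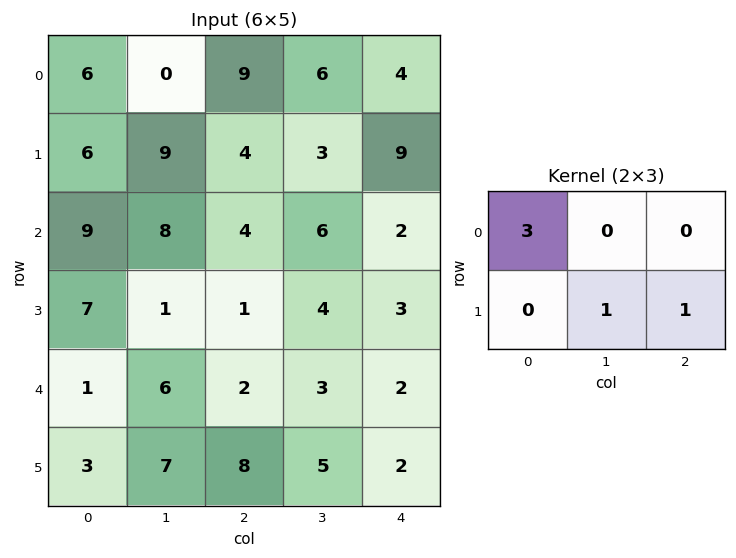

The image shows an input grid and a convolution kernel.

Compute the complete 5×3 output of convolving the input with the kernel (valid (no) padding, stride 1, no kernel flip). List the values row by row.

Output[0,0]: The receptive field on the input at this output position is [6 0 9 / 6 9 4]. Elementwise product with the kernel and sum: 6·3 + 9·1 + 4·1.

31 7 39
30 37 20
29 29 19
29 8 8
18 31 13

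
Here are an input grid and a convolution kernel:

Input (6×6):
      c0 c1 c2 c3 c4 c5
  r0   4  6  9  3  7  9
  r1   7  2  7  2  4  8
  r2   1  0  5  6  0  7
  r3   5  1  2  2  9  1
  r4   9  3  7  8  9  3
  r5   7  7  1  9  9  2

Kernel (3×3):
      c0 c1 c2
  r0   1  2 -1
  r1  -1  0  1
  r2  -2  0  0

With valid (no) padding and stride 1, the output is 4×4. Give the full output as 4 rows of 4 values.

Output[0,0]: The receptive field on the input at this output position is [4 6 9 / 7 2 7 / 1 0 5]. Elementwise product with the kernel and sum: 4·1 + 6·2 + 9·-1 + 7·-1 + 7·1 + 1·-2.
Output[0,1]: The receptive field on the input at this output position is [6 9 3 / 2 7 2 / 0 5 6]. Elementwise product with the kernel and sum: 6·1 + 9·2 + 3·-1 + 2·-1 + 2·1 + 0·-2.

5 21 -5 2
-2 18 -2 -1
-25 -1 10 -18
-11 -6 -3 -4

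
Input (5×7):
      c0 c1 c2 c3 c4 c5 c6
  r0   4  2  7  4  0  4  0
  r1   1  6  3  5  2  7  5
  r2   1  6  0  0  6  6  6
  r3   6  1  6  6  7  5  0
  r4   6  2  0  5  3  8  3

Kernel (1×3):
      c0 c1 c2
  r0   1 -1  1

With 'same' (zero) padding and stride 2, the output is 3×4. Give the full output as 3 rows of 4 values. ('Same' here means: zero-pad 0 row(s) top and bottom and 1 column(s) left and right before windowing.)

Output[0,0]: The receptive field on the zero-padded input at this output position is [0 4 2]. Elementwise product with the kernel and sum: 0·1 + 4·-1 + 2·1.
Output[0,1]: The receptive field on the zero-padded input at this output position is [2 7 4]. Elementwise product with the kernel and sum: 2·1 + 7·-1 + 4·1.

-2 -1 8 4
5 6 0 0
-4 7 10 5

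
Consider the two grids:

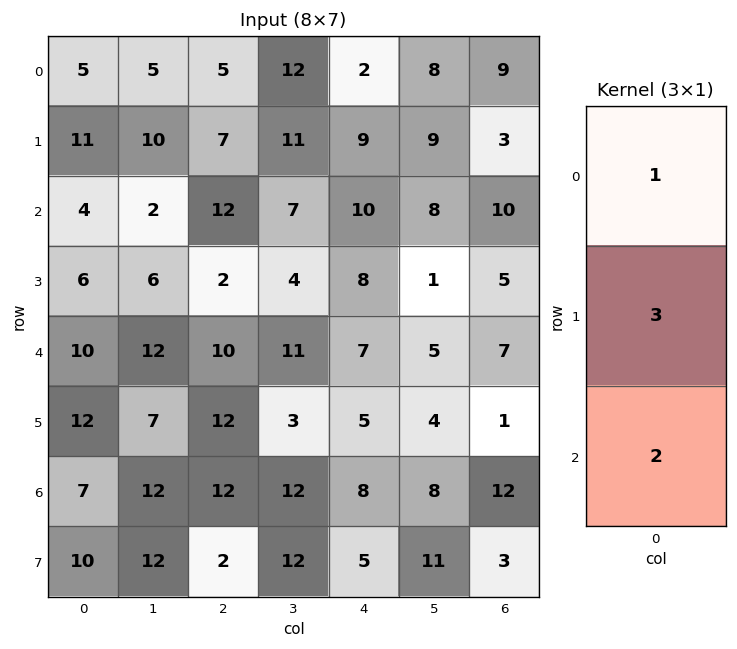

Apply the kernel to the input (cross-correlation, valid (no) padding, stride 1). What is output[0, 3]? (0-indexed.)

The receptive field on the input at this output position is [12 / 11 / 7]. Elementwise product with the kernel and sum: 12·1 + 11·3 + 7·2.

59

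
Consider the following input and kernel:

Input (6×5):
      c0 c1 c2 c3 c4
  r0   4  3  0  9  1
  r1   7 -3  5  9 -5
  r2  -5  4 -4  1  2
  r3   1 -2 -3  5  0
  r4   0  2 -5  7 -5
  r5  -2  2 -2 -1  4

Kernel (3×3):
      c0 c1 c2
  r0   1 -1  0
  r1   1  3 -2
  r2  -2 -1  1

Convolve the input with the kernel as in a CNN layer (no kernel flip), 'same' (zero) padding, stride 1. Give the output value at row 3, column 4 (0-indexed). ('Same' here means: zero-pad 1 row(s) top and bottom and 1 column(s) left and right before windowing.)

-5

The receptive field on the zero-padded input at this output position is [1 2 0 / 5 0 0 / 7 -5 0]. Elementwise product with the kernel and sum: 1·1 + 2·-1 + 5·1 + 0·3 + 0·-2 + 7·-2 + -5·-1 + 0·1.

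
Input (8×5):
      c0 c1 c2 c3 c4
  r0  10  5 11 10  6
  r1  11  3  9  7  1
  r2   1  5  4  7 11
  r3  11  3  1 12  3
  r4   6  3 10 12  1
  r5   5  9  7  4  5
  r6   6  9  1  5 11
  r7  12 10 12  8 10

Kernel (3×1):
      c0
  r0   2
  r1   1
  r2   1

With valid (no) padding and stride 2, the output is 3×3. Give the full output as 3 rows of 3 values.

Output[0,0]: The receptive field on the input at this output position is [10 / 11 / 1]. Elementwise product with the kernel and sum: 10·2 + 11·1 + 1·1.

32 35 24
19 19 26
23 28 18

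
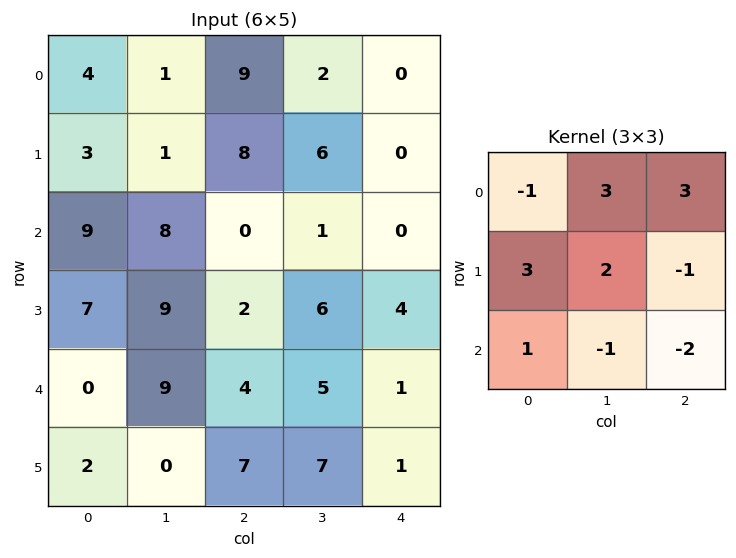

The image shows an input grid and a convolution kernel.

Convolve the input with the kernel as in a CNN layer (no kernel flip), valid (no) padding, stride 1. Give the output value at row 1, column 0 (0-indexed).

The receptive field on the input at this output position is [3 1 8 / 9 8 0 / 7 9 2]. Elementwise product with the kernel and sum: 3·-1 + 1·3 + 8·3 + 9·3 + 8·2 + 0·-1 + 7·1 + 9·-1 + 2·-2.

61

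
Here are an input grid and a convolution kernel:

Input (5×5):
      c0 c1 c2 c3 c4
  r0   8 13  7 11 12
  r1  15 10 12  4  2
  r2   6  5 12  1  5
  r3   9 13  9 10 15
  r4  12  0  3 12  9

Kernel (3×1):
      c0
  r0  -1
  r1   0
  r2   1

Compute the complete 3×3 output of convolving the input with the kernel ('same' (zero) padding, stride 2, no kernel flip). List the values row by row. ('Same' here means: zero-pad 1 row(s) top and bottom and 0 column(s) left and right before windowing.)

Output[0,0]: The receptive field on the zero-padded input at this output position is [0 / 8 / 15]. Elementwise product with the kernel and sum: 0·-1 + 15·1.

15 12 2
-6 -3 13
-9 -9 -15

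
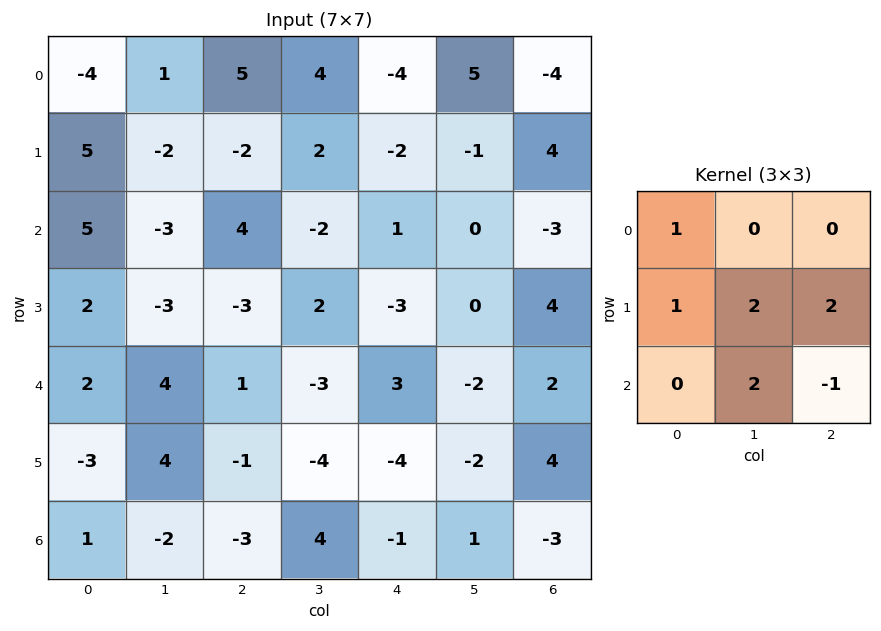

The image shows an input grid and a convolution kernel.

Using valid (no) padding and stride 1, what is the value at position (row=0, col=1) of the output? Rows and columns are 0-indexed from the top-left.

The receptive field on the input at this output position is [1 5 4 / -2 -2 2 / -3 4 -2]. Elementwise product with the kernel and sum: 1·1 + -2·1 + -2·2 + 2·2 + 4·2 + -2·-1.

9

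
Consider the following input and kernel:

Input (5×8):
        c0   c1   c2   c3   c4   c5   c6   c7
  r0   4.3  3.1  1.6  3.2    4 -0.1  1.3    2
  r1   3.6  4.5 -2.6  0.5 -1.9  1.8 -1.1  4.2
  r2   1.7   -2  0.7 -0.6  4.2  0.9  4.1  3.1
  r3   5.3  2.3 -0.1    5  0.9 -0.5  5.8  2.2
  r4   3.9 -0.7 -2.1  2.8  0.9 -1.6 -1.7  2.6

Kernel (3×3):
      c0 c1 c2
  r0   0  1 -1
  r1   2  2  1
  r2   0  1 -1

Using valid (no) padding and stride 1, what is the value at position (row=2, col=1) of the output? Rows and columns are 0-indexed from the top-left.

5.8

The receptive field on the input at this output position is [-2 0.7 -0.6 / 2.3 -0.1 5 / -0.7 -2.1 2.8]. Elementwise product with the kernel and sum: 0.7·1 + -0.6·-1 + 2.3·2 + -0.1·2 + 5·1 + -2.1·1 + 2.8·-1.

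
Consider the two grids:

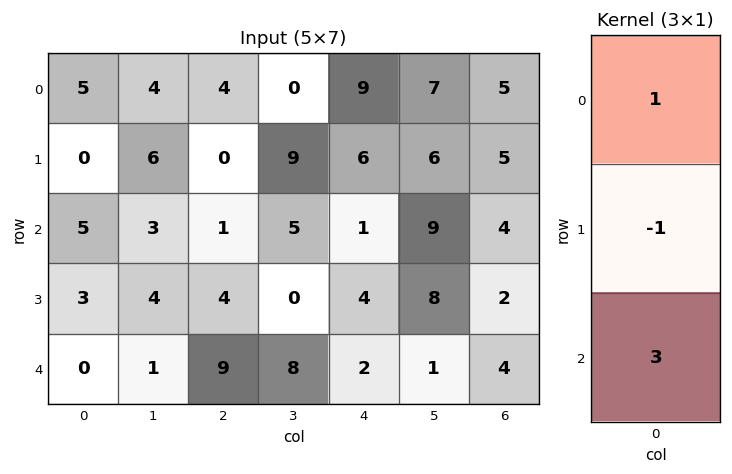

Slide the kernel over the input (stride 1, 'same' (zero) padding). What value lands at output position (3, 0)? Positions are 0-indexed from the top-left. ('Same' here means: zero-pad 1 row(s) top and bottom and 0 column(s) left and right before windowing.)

The receptive field on the zero-padded input at this output position is [5 / 3 / 0]. Elementwise product with the kernel and sum: 5·1 + 3·-1 + 0·3.

2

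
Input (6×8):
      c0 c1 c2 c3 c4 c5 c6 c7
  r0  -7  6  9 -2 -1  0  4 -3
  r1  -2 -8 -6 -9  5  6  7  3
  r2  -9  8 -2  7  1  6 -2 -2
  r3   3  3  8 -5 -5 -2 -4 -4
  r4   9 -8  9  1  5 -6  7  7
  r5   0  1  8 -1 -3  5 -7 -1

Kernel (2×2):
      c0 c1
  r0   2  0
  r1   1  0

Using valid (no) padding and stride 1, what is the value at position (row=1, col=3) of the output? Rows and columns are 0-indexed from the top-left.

-11

The receptive field on the input at this output position is [-9 5 / 7 1]. Elementwise product with the kernel and sum: -9·2 + 7·1.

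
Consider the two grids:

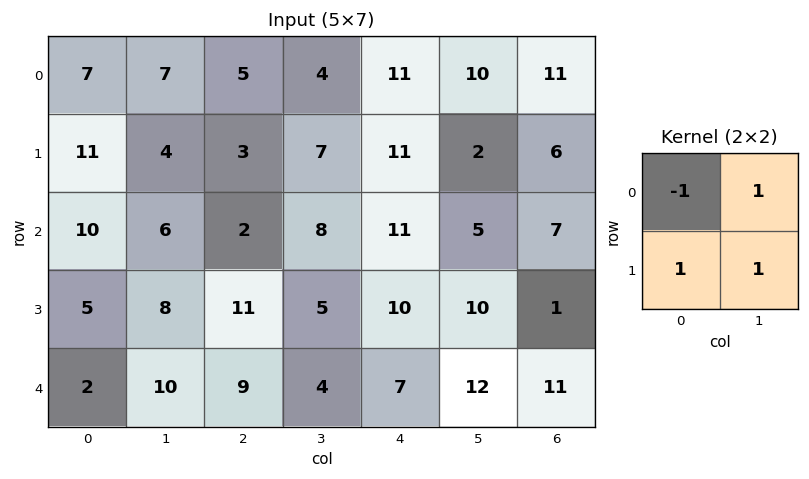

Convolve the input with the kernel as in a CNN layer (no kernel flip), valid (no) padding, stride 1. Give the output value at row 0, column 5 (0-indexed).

The receptive field on the input at this output position is [10 11 / 2 6]. Elementwise product with the kernel and sum: 10·-1 + 11·1 + 2·1 + 6·1.

9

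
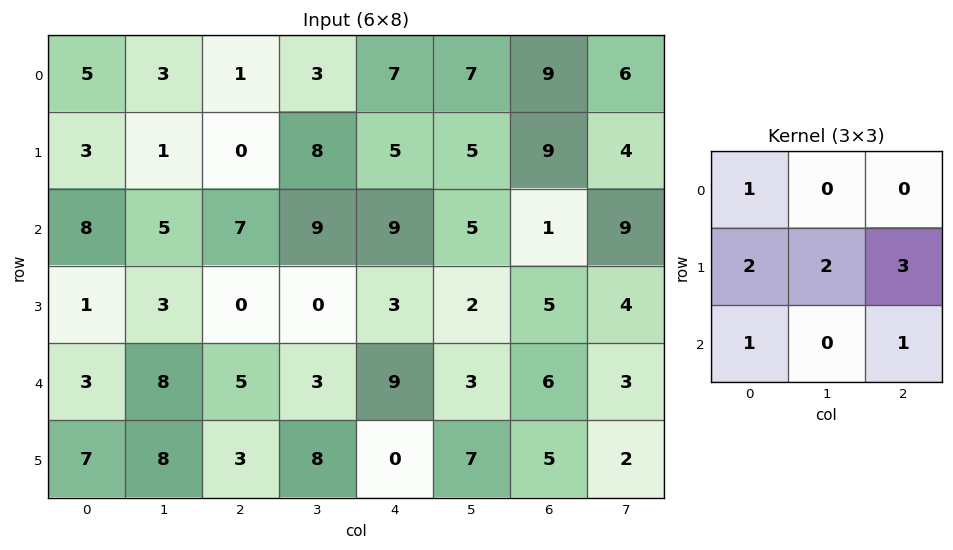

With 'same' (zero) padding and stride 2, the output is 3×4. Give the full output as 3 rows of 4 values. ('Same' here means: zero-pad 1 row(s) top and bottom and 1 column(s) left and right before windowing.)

20 26 54 59
34 55 61 50
38 54 48 38

Output[0,0]: The receptive field on the zero-padded input at this output position is [0 0 0 / 0 5 3 / 0 3 1]. Elementwise product with the kernel and sum: 0·1 + 0·2 + 5·2 + 3·3 + 0·1 + 1·1.
Output[0,1]: The receptive field on the zero-padded input at this output position is [0 0 0 / 3 1 3 / 1 0 8]. Elementwise product with the kernel and sum: 0·1 + 3·2 + 1·2 + 3·3 + 1·1 + 8·1.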